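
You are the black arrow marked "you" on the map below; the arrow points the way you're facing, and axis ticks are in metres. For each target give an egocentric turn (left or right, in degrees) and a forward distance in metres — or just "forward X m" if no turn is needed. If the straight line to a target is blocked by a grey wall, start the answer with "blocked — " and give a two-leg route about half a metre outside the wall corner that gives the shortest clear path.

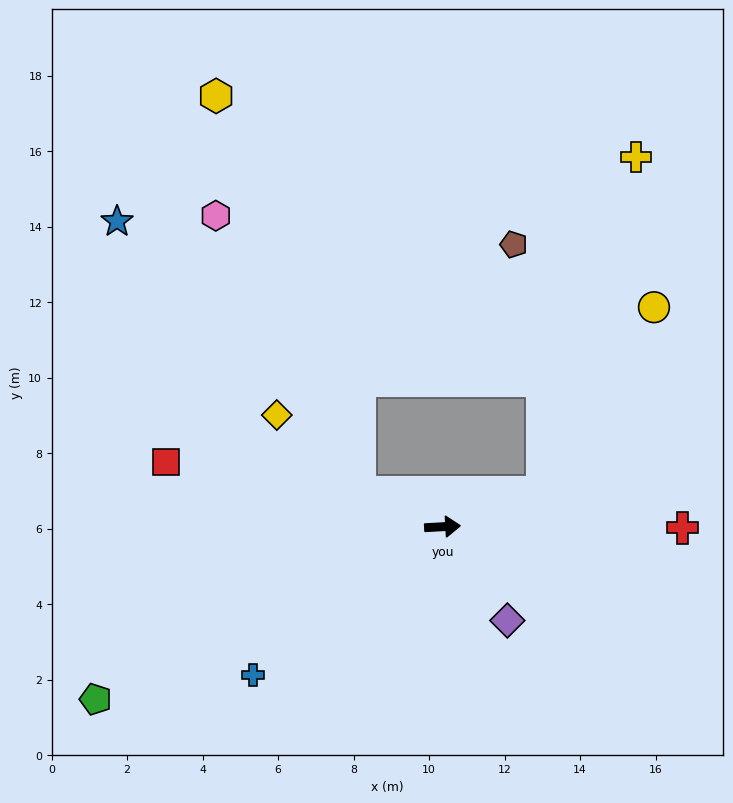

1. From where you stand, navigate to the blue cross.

turn right 145°, forward 6.4 m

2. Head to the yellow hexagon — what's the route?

blocked — turn left 154°, forward 2.4 m, then turn right 47°, forward 11.2 m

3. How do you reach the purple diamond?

turn right 58°, forward 3.0 m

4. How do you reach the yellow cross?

blocked — turn left 16°, forward 2.8 m, then turn left 55°, forward 9.2 m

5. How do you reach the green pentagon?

turn right 157°, forward 10.3 m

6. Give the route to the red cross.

turn right 3°, forward 6.4 m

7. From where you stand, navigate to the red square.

turn left 164°, forward 7.5 m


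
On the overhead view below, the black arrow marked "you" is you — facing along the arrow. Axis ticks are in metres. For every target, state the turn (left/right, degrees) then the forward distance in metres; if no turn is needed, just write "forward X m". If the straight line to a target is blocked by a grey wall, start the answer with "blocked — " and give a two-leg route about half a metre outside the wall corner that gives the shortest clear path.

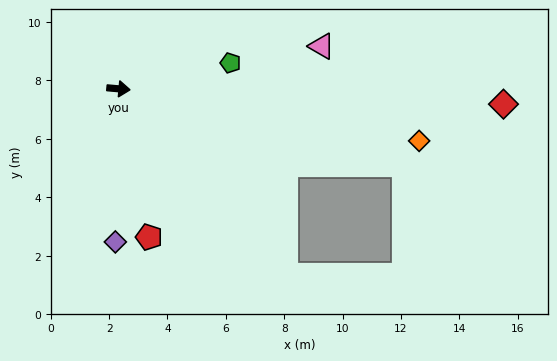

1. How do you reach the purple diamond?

turn right 86°, forward 5.2 m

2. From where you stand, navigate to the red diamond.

turn left 3°, forward 13.2 m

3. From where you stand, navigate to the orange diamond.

turn right 5°, forward 10.5 m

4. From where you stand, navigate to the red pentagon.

turn right 73°, forward 5.2 m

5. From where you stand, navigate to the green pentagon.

turn left 18°, forward 3.9 m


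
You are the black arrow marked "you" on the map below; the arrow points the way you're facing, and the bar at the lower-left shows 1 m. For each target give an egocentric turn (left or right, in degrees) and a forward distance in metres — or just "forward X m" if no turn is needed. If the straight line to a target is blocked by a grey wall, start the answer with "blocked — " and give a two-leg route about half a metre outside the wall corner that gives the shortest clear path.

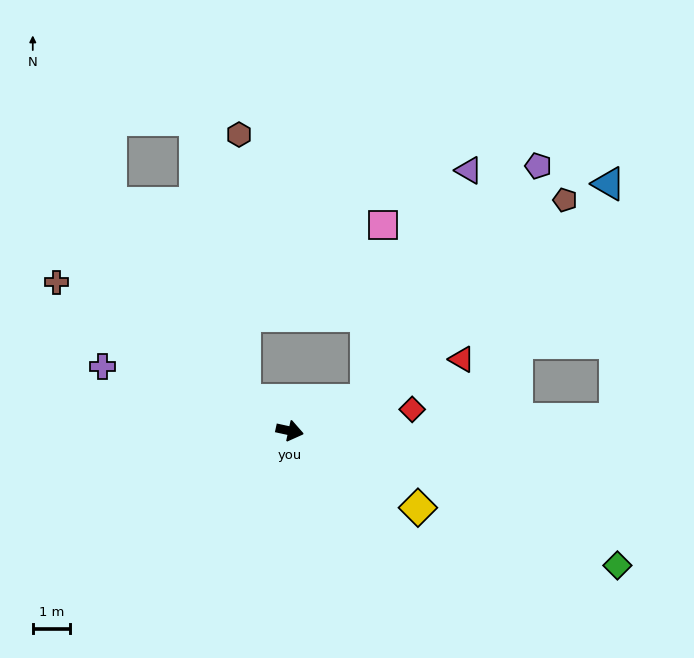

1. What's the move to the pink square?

blocked — turn left 35°, forward 2.2 m, then turn left 62°, forward 4.7 m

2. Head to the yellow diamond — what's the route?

turn right 19°, forward 4.0 m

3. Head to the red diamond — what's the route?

turn left 22°, forward 3.3 m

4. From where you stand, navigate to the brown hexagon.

blocked — turn left 157°, forward 1.5 m, then turn right 53°, forward 7.1 m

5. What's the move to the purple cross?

turn left 173°, forward 5.3 m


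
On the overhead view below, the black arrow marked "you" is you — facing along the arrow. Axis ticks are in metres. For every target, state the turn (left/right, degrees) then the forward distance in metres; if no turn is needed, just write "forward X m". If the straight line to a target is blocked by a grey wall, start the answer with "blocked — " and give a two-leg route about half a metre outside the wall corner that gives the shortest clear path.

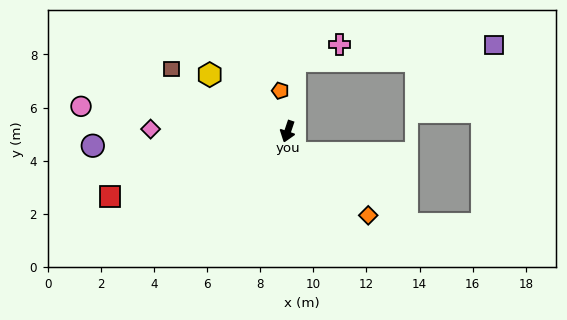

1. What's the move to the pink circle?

turn right 78°, forward 7.8 m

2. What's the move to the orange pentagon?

turn right 151°, forward 1.6 m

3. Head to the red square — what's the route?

turn right 51°, forward 7.1 m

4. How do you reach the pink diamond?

turn right 72°, forward 5.2 m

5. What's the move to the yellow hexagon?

turn right 107°, forward 3.6 m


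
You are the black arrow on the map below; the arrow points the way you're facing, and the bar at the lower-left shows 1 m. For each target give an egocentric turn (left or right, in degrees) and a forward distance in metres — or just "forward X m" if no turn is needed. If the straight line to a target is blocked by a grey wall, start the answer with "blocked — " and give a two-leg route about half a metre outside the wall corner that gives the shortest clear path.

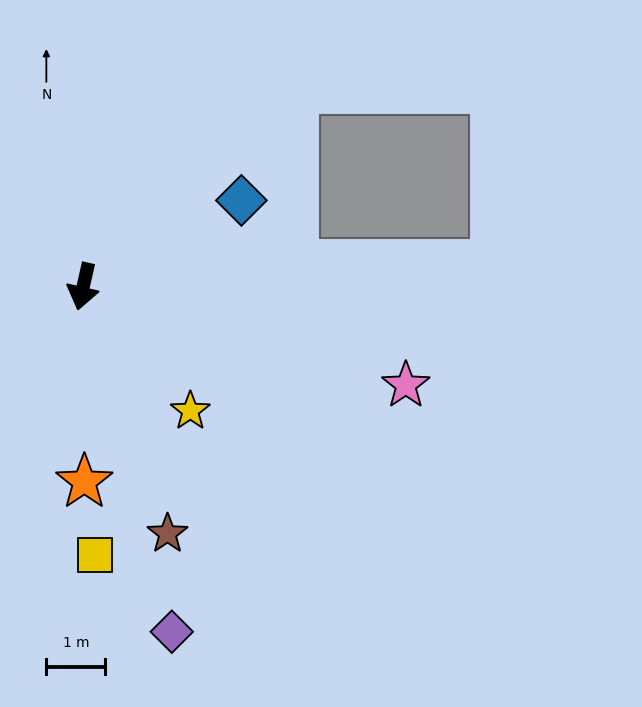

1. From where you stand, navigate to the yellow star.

turn left 54°, forward 2.8 m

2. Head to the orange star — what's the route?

turn left 13°, forward 3.3 m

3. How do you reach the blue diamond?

turn left 131°, forward 3.1 m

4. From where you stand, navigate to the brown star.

turn left 32°, forward 4.4 m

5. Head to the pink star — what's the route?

turn left 86°, forward 5.7 m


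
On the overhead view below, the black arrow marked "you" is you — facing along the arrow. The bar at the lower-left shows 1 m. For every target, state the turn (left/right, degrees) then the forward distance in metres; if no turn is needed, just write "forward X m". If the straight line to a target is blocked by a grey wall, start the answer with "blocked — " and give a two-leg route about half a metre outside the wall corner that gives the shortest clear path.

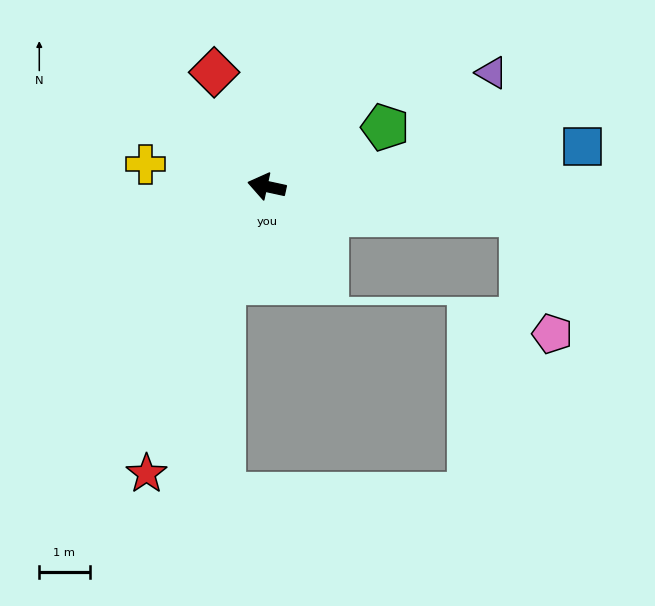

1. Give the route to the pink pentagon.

blocked — turn right 174°, forward 5.1 m, then turn right 69°, forward 2.4 m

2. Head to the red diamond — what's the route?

turn right 53°, forward 2.5 m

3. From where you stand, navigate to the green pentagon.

turn right 141°, forward 2.6 m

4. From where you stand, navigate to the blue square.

turn right 161°, forward 6.3 m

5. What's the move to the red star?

turn left 80°, forward 6.2 m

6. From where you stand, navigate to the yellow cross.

forward 2.5 m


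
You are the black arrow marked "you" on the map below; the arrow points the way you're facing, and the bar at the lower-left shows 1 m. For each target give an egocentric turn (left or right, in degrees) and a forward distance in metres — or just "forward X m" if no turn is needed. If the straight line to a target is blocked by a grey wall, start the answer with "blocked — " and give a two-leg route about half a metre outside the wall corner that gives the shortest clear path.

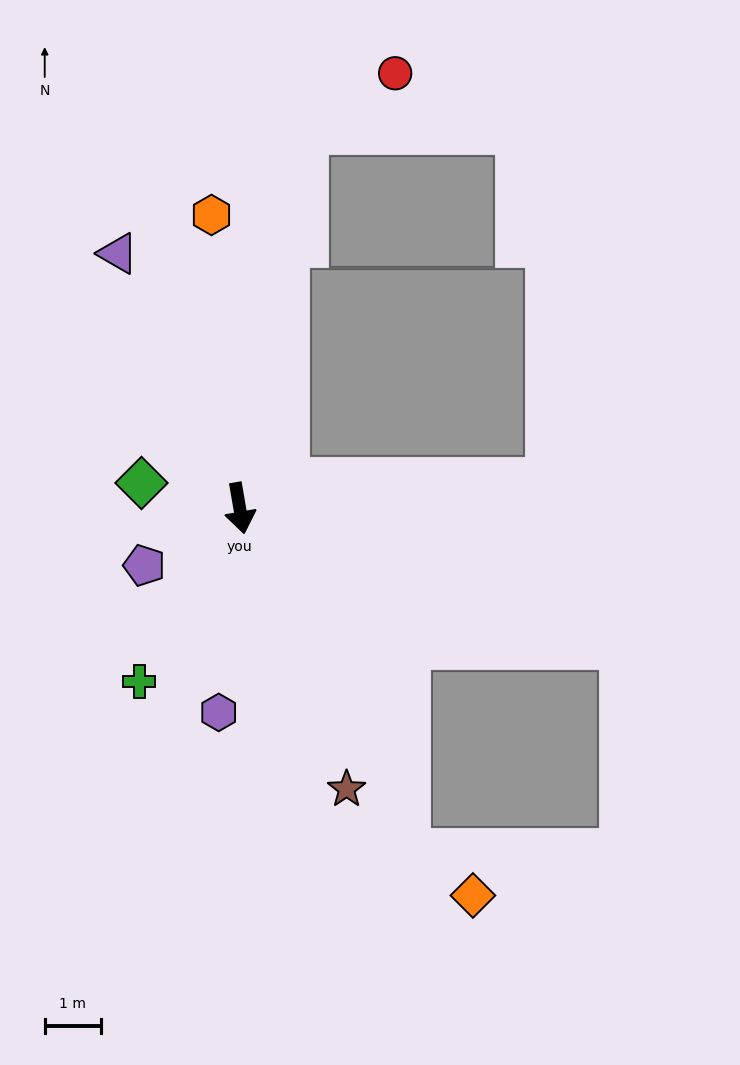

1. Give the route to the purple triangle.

turn right 164°, forward 5.0 m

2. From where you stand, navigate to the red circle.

blocked — turn left 160°, forward 6.8 m, then turn right 47°, forward 1.9 m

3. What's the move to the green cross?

turn right 40°, forward 3.6 m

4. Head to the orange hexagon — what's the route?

turn left 176°, forward 5.3 m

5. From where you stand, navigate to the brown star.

turn left 11°, forward 5.4 m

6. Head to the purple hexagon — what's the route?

turn right 16°, forward 3.7 m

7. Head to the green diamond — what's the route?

turn right 114°, forward 1.8 m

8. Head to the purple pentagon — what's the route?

turn right 69°, forward 2.0 m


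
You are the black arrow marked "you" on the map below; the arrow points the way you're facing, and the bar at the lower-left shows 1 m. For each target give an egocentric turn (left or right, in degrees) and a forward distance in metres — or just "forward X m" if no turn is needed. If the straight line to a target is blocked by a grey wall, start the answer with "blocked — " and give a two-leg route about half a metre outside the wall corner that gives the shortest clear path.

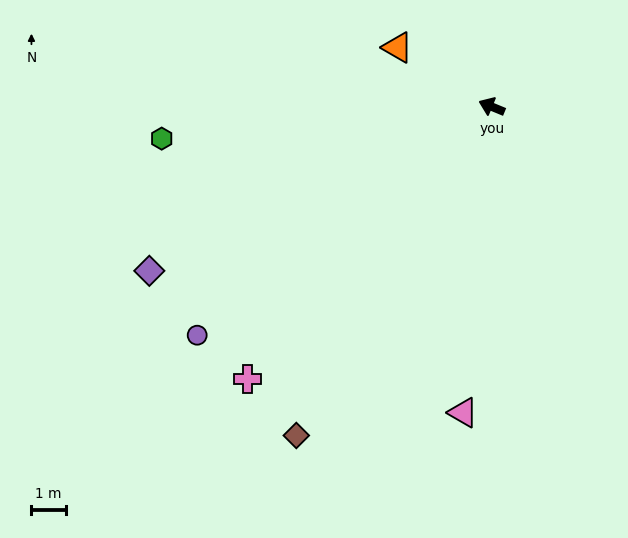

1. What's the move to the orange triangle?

turn right 10°, forward 3.3 m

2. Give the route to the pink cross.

turn left 70°, forward 10.7 m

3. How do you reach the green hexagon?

turn left 28°, forward 9.7 m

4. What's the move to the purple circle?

turn left 60°, forward 10.9 m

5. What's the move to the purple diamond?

turn left 48°, forward 11.1 m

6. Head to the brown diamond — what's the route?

turn left 82°, forward 11.2 m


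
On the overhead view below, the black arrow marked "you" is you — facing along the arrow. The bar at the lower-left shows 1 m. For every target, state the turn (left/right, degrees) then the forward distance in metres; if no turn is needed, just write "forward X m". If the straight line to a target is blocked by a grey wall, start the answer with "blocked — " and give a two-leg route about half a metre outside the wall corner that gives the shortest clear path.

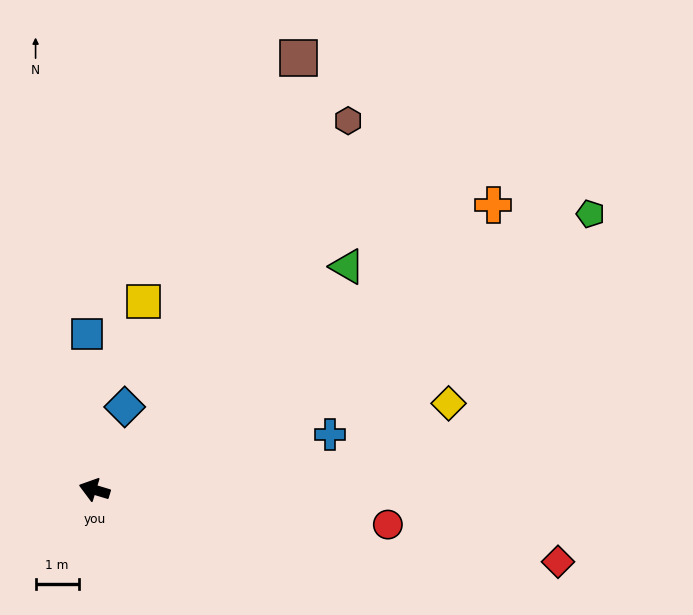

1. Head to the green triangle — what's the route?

turn right 122°, forward 7.8 m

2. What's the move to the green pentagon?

turn right 134°, forward 13.2 m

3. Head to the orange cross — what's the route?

turn right 128°, forward 11.4 m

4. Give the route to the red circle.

turn right 170°, forward 6.9 m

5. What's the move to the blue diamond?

turn right 93°, forward 2.0 m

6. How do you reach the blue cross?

turn right 150°, forward 5.6 m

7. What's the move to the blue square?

turn right 70°, forward 3.6 m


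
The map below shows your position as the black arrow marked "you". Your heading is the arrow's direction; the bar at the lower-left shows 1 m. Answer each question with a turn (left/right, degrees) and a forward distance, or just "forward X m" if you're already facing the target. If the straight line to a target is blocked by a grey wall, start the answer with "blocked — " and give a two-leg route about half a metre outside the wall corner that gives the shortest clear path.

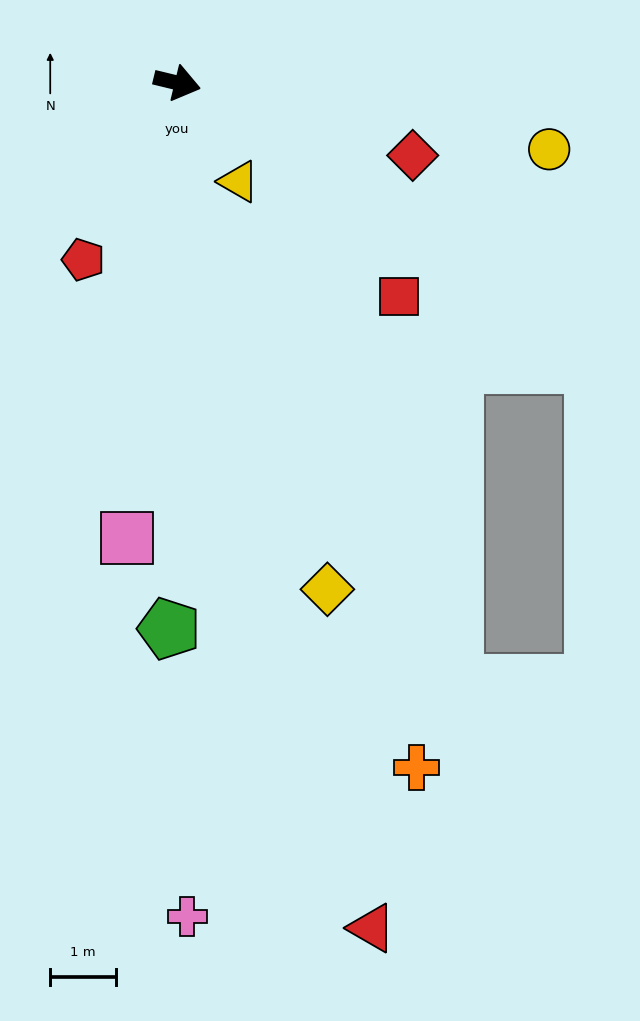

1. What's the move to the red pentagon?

turn right 104°, forward 3.0 m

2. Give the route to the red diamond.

turn right 3°, forward 3.7 m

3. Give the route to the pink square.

turn right 83°, forward 6.9 m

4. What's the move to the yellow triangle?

turn right 44°, forward 1.8 m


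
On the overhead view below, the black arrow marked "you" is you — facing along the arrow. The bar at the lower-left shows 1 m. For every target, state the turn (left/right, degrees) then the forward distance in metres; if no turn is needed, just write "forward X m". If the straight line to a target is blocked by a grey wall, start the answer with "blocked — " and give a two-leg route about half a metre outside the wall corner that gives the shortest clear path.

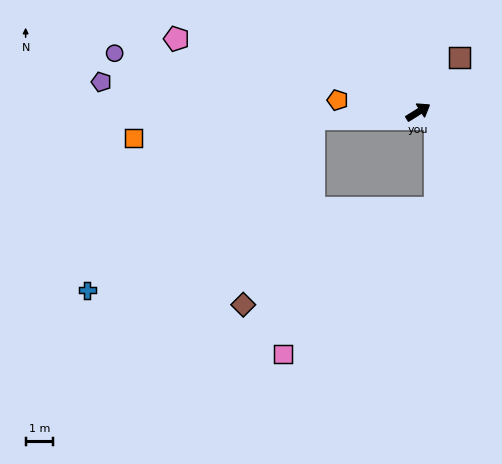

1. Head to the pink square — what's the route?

blocked — turn left 152°, forward 3.8 m, then turn left 79°, forward 8.5 m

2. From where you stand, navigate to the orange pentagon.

turn left 140°, forward 2.9 m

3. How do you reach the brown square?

turn left 21°, forward 2.4 m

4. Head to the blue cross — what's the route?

blocked — turn left 152°, forward 3.8 m, then turn left 33°, forward 10.2 m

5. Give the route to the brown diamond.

blocked — turn left 152°, forward 3.8 m, then turn left 65°, forward 7.1 m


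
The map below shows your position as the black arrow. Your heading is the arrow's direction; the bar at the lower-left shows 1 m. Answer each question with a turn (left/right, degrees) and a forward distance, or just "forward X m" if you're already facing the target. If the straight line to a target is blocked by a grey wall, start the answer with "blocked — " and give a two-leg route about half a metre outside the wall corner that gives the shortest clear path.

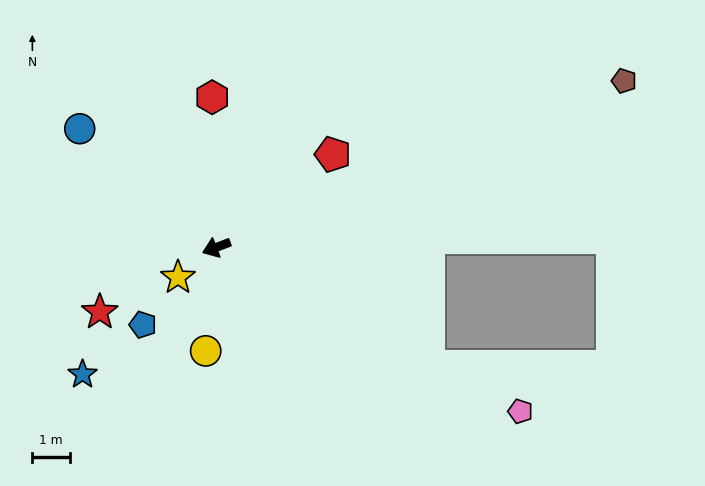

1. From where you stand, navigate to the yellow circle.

turn left 63°, forward 2.8 m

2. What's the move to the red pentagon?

turn right 162°, forward 4.0 m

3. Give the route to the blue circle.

turn right 62°, forward 4.8 m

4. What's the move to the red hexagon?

turn right 109°, forward 4.0 m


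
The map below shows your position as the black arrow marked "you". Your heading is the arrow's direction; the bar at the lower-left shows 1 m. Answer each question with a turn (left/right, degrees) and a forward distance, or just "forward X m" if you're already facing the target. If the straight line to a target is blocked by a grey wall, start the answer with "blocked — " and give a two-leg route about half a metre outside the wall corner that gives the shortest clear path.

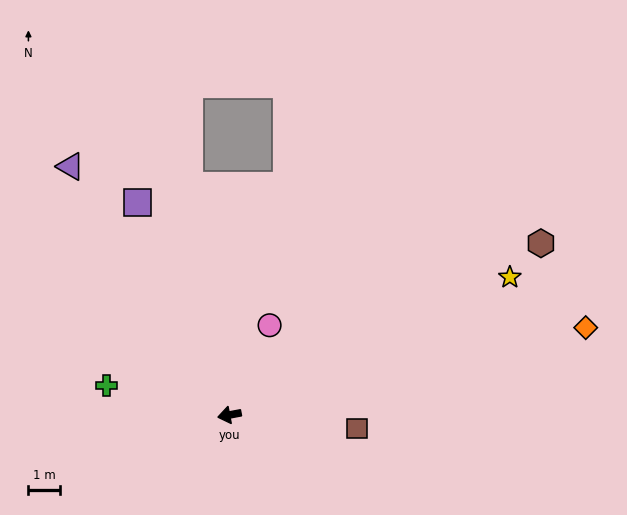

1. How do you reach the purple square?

turn right 77°, forward 7.3 m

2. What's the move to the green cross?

turn right 24°, forward 4.0 m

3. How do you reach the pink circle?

turn right 125°, forward 3.1 m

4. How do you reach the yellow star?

turn right 165°, forward 9.9 m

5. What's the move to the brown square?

turn left 163°, forward 4.1 m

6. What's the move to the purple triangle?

turn right 68°, forward 9.3 m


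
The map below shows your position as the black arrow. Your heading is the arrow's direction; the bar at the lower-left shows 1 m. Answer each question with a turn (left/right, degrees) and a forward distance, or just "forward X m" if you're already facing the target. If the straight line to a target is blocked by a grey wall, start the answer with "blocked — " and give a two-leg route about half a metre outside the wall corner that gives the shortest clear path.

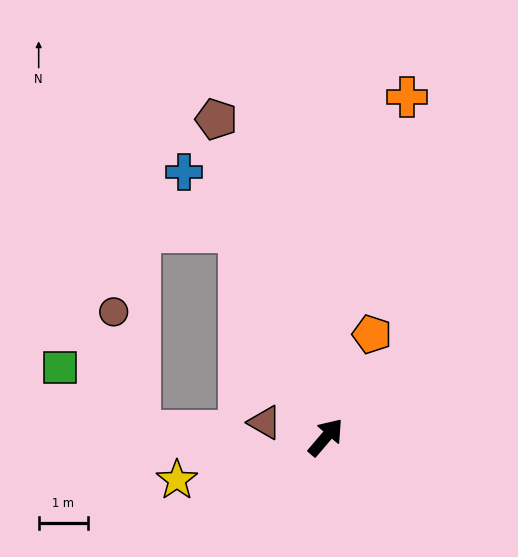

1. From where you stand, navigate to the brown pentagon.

turn left 59°, forward 6.9 m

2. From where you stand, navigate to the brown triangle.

turn left 117°, forward 1.3 m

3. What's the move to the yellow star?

turn left 146°, forward 3.2 m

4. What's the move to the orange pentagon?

turn left 16°, forward 2.3 m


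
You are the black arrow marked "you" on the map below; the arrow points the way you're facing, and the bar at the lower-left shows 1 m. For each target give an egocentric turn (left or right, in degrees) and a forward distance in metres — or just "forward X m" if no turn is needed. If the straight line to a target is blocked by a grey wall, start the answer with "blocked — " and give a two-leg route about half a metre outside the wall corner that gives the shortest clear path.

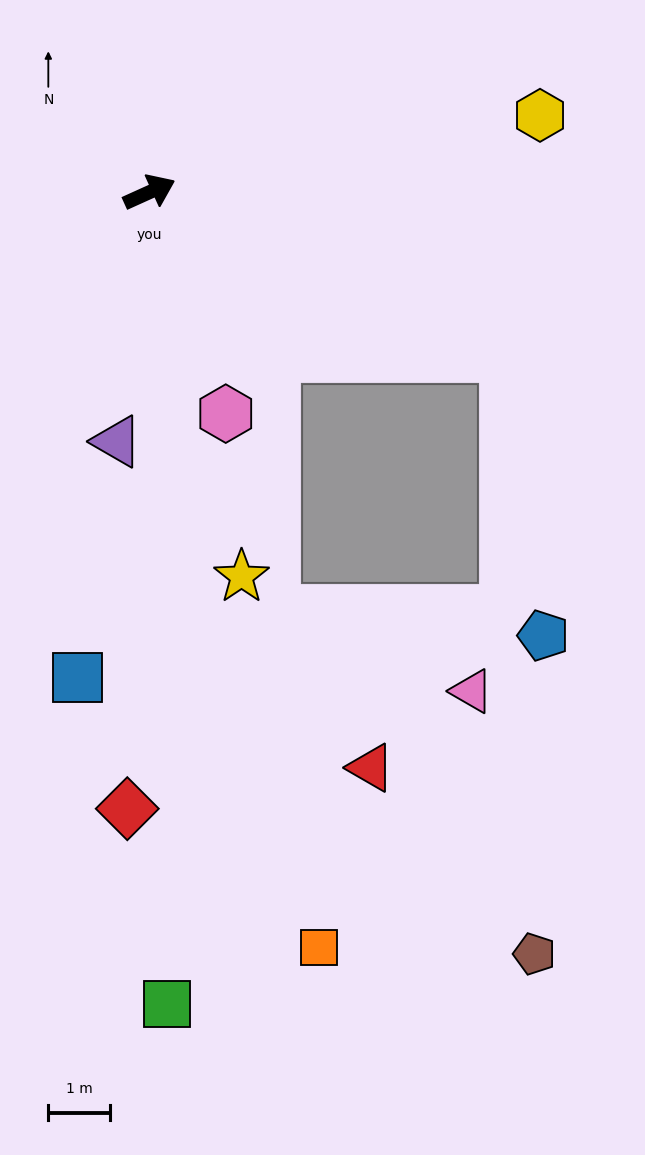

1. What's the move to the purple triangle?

turn right 122°, forward 4.1 m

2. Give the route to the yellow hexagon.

turn right 13°, forward 6.4 m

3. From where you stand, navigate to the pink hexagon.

turn right 95°, forward 3.8 m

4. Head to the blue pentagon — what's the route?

blocked — turn right 49°, forward 6.3 m, then turn right 58°, forward 4.5 m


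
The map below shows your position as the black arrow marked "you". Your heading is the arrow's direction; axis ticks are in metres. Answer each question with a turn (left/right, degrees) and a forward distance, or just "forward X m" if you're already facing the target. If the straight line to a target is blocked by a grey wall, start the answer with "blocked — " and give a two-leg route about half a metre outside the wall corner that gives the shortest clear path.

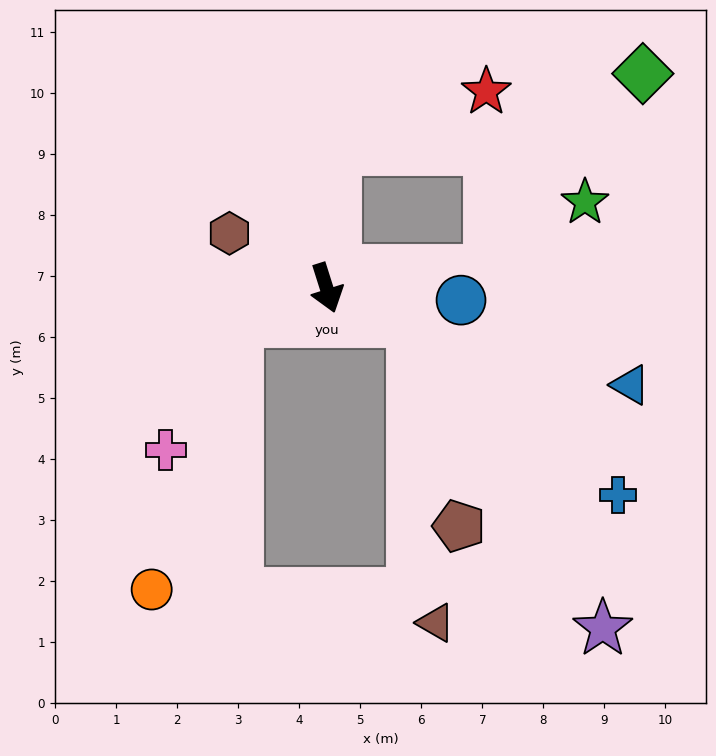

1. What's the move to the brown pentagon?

blocked — turn left 51°, forward 1.5 m, then turn right 56°, forward 3.4 m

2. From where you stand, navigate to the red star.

blocked — turn left 159°, forward 2.3 m, then turn right 66°, forward 2.6 m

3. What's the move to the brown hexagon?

turn right 137°, forward 1.8 m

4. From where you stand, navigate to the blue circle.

turn left 67°, forward 2.2 m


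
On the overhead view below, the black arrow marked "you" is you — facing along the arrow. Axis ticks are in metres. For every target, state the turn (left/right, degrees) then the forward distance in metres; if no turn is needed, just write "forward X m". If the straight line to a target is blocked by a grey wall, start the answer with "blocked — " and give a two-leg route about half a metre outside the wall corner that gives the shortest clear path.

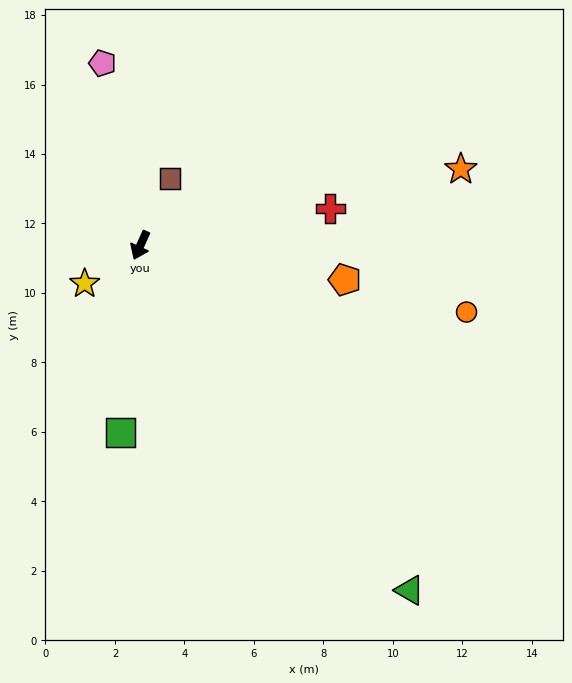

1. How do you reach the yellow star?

turn right 31°, forward 1.9 m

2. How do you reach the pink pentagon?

turn right 144°, forward 5.4 m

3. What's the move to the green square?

turn left 18°, forward 5.4 m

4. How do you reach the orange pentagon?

turn left 105°, forward 6.0 m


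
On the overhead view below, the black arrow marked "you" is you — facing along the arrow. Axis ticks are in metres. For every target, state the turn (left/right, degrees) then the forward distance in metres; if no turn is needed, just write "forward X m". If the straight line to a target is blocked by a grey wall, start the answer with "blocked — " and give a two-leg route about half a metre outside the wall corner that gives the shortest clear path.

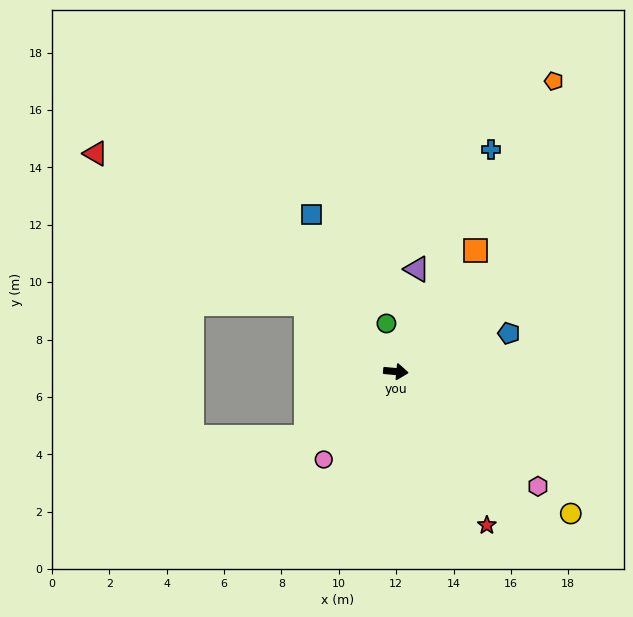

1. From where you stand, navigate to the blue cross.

turn left 72°, forward 8.4 m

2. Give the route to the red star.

turn right 54°, forward 6.2 m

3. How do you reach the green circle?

turn left 106°, forward 1.7 m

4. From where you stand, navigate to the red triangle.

turn left 149°, forward 12.9 m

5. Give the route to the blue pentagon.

turn left 24°, forward 4.2 m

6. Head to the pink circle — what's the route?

turn right 124°, forward 4.0 m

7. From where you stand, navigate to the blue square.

turn left 124°, forward 6.2 m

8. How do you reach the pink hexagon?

turn right 34°, forward 6.4 m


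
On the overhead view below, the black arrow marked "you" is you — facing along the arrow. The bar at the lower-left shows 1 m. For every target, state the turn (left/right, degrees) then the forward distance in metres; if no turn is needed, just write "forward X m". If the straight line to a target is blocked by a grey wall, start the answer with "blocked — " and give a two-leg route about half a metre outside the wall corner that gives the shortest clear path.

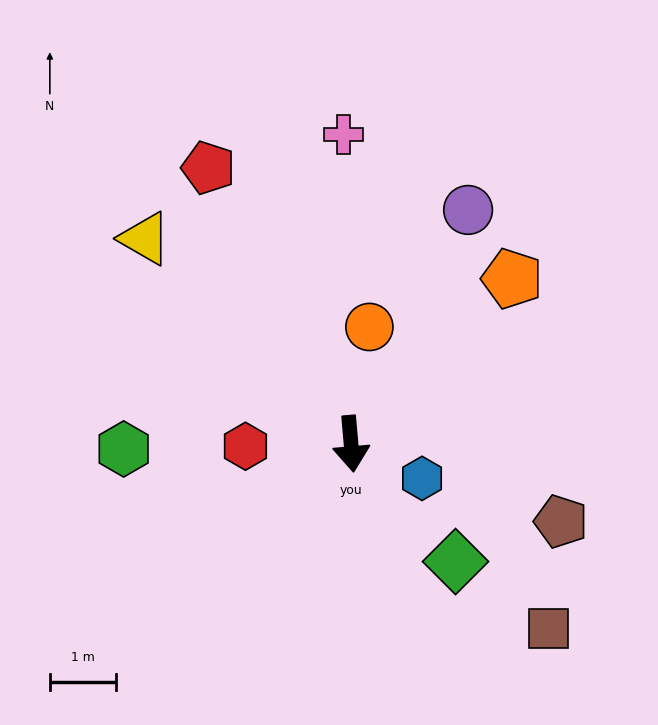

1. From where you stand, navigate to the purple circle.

turn left 148°, forward 3.9 m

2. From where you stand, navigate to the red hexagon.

turn right 94°, forward 1.6 m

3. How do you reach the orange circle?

turn left 166°, forward 1.8 m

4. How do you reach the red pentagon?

turn right 158°, forward 4.7 m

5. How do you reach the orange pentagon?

turn left 131°, forward 3.5 m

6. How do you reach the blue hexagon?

turn left 59°, forward 1.2 m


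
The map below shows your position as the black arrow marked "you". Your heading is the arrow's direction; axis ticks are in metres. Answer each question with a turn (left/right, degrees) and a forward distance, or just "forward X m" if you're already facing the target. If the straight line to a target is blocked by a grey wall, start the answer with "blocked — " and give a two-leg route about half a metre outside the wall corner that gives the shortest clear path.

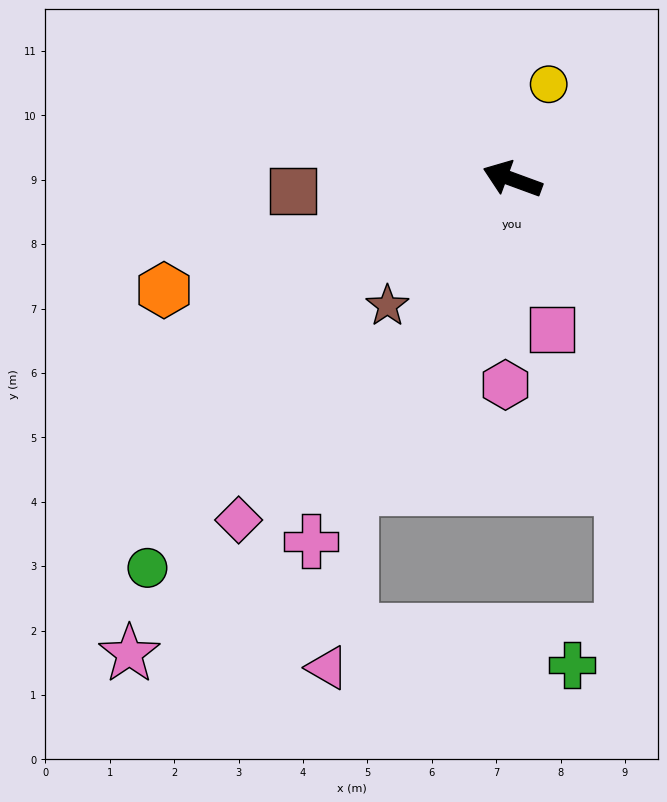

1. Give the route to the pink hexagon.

turn left 108°, forward 3.2 m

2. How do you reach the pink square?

turn left 125°, forward 2.4 m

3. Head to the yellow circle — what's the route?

turn right 91°, forward 1.6 m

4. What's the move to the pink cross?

turn left 81°, forward 6.4 m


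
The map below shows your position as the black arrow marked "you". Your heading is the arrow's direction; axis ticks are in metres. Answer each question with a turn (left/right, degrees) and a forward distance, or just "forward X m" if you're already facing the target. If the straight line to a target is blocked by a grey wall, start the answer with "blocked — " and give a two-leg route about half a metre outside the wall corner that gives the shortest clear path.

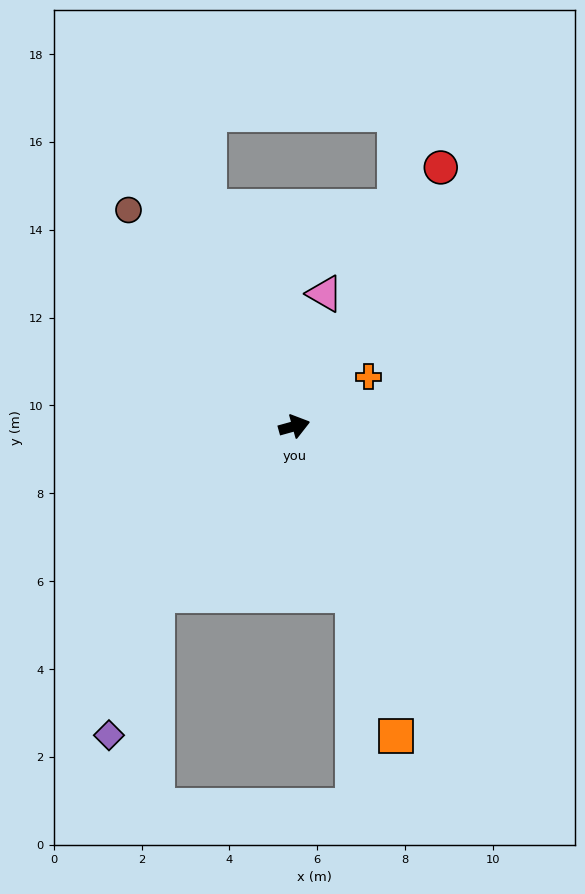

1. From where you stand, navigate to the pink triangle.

turn left 62°, forward 3.1 m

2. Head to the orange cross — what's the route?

turn left 18°, forward 2.0 m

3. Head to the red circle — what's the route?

turn left 45°, forward 6.8 m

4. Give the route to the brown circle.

turn left 112°, forward 6.2 m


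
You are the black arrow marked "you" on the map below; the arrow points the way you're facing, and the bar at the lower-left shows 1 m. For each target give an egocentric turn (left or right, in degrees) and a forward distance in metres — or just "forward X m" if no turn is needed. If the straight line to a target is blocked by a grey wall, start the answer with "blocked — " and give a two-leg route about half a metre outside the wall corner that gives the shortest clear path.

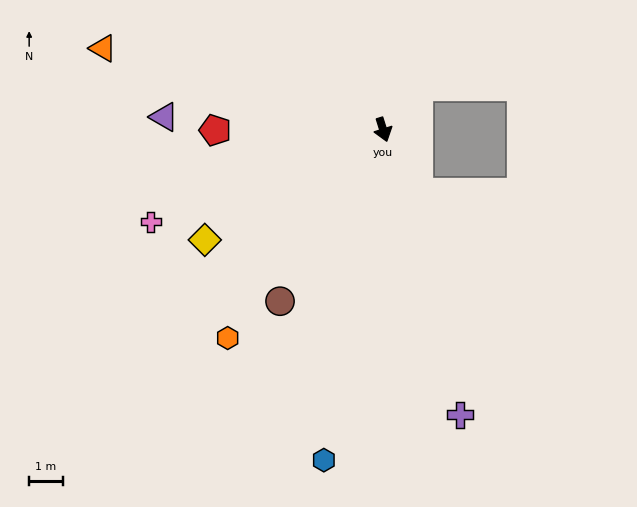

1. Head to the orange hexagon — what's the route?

turn right 54°, forward 7.7 m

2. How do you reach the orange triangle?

turn right 124°, forward 8.6 m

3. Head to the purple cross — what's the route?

turn right 2°, forward 8.7 m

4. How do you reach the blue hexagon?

turn right 28°, forward 9.9 m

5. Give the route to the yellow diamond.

turn right 76°, forward 6.2 m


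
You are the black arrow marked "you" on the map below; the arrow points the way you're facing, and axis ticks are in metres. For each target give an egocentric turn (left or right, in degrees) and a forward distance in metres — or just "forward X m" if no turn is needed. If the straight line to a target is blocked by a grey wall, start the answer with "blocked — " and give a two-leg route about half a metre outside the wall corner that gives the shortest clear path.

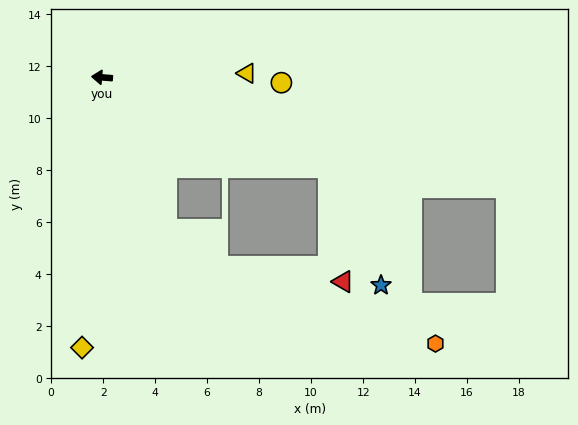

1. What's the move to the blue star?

blocked — turn left 163°, forward 9.4 m, then turn right 44°, forward 5.0 m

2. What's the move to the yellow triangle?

turn right 174°, forward 5.6 m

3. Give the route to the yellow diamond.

turn left 90°, forward 10.4 m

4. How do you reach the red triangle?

blocked — turn left 163°, forward 9.4 m, then turn right 61°, forward 4.4 m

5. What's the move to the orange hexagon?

blocked — turn left 163°, forward 9.4 m, then turn right 37°, forward 7.9 m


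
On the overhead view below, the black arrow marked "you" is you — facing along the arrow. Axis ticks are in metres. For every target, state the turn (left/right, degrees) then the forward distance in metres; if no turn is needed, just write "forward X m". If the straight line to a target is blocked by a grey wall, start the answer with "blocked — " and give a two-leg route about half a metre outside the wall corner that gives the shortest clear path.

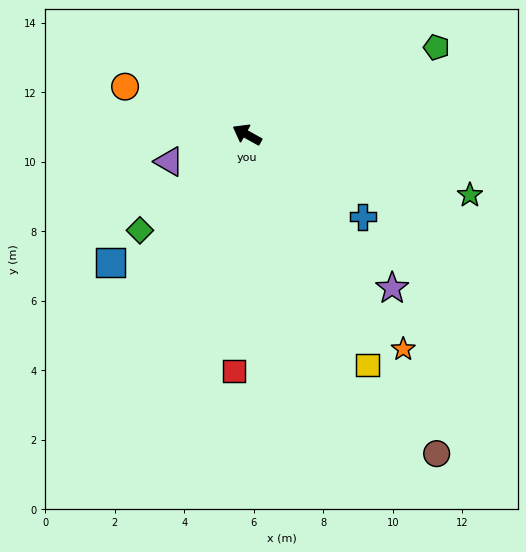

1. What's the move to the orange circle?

turn left 8°, forward 3.8 m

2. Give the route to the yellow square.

turn left 147°, forward 7.5 m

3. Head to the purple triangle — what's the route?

turn left 48°, forward 2.4 m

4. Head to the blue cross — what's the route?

turn left 174°, forward 4.1 m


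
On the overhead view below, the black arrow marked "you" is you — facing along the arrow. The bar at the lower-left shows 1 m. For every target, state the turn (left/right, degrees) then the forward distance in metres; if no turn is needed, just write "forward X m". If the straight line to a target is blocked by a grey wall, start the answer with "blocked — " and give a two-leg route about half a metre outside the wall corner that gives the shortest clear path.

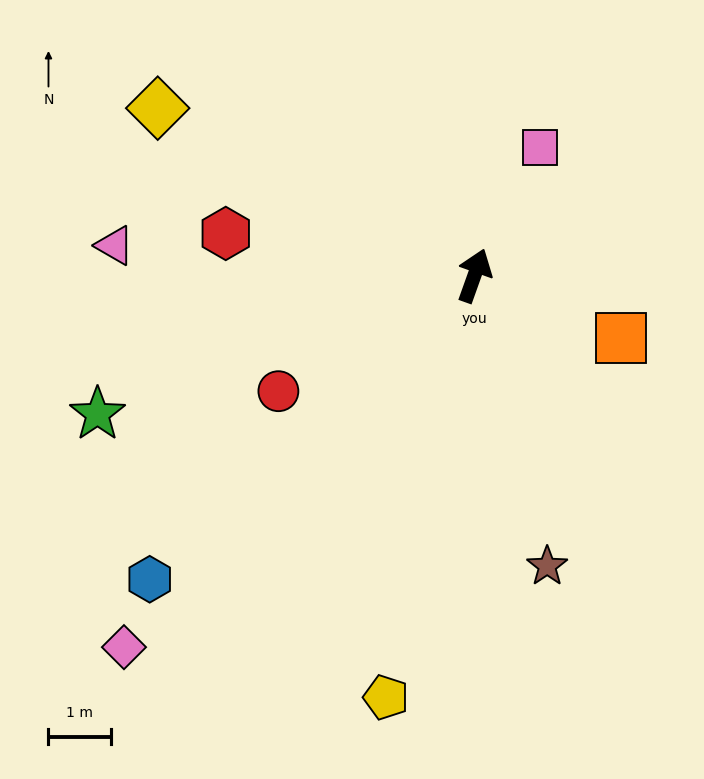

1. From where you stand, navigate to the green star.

turn left 130°, forward 6.5 m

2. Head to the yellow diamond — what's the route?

turn left 82°, forward 5.8 m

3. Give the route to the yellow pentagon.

turn right 172°, forward 6.9 m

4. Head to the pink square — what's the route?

turn right 8°, forward 2.3 m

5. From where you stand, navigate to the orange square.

turn right 93°, forward 2.6 m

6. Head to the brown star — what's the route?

turn right 146°, forward 4.8 m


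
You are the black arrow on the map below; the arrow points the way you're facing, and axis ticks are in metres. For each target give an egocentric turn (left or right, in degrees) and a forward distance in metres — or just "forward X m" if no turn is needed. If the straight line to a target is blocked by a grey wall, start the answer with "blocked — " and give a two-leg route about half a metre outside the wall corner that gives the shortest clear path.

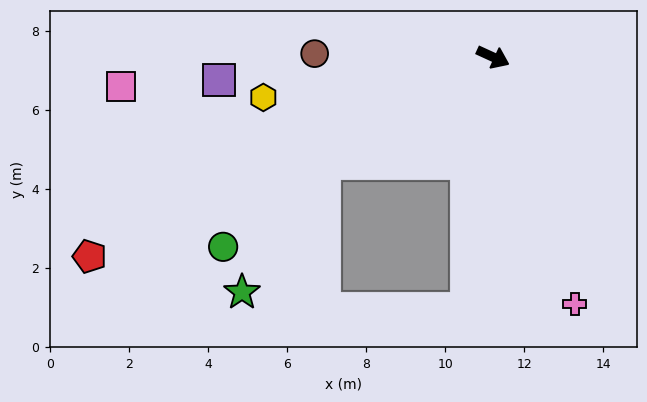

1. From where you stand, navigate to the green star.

blocked — turn right 123°, forward 5.0 m, then turn left 25°, forward 3.9 m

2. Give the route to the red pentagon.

turn right 129°, forward 11.4 m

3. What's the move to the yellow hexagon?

turn right 145°, forward 5.9 m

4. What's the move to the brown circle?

turn right 156°, forward 4.5 m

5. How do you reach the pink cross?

turn right 47°, forward 6.6 m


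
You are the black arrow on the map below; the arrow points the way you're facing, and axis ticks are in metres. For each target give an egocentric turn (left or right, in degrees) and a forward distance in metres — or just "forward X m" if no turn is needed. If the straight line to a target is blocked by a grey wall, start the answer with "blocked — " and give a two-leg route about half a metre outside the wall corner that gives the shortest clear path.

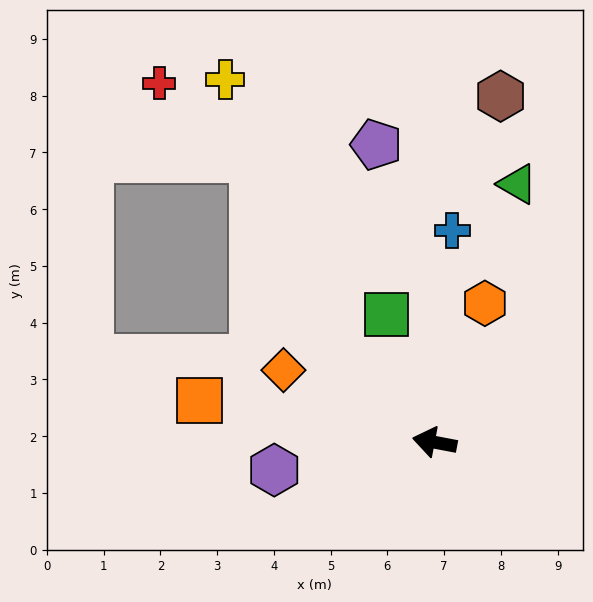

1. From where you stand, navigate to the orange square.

forward 4.2 m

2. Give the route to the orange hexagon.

turn right 99°, forward 2.6 m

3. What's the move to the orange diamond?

turn right 15°, forward 3.0 m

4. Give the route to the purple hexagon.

turn left 21°, forward 2.9 m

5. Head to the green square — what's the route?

turn right 59°, forward 2.4 m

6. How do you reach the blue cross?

turn right 84°, forward 3.7 m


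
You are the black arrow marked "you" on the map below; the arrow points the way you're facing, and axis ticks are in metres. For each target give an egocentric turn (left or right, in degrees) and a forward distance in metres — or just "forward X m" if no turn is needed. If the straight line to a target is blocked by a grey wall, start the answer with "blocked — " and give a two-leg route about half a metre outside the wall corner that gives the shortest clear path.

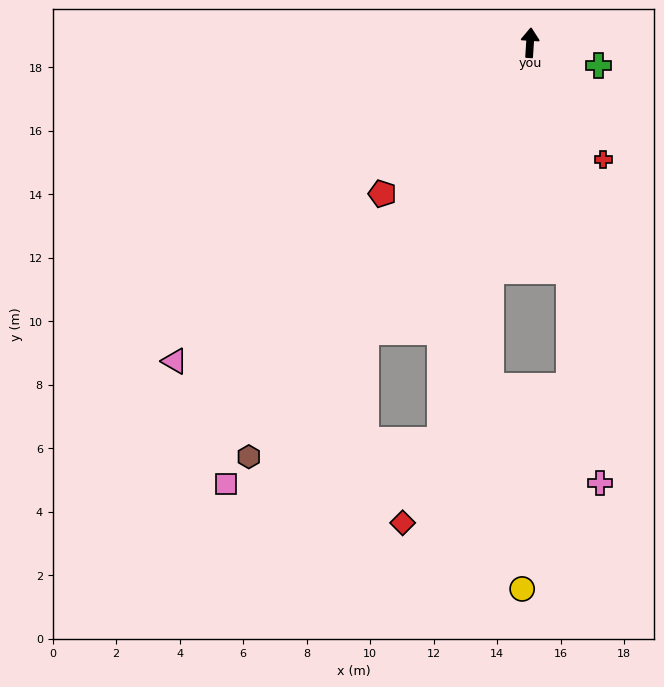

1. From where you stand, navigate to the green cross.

turn right 105°, forward 2.3 m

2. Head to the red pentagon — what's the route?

turn left 139°, forward 6.7 m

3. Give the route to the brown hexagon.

turn left 150°, forward 15.8 m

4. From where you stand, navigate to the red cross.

turn right 144°, forward 4.3 m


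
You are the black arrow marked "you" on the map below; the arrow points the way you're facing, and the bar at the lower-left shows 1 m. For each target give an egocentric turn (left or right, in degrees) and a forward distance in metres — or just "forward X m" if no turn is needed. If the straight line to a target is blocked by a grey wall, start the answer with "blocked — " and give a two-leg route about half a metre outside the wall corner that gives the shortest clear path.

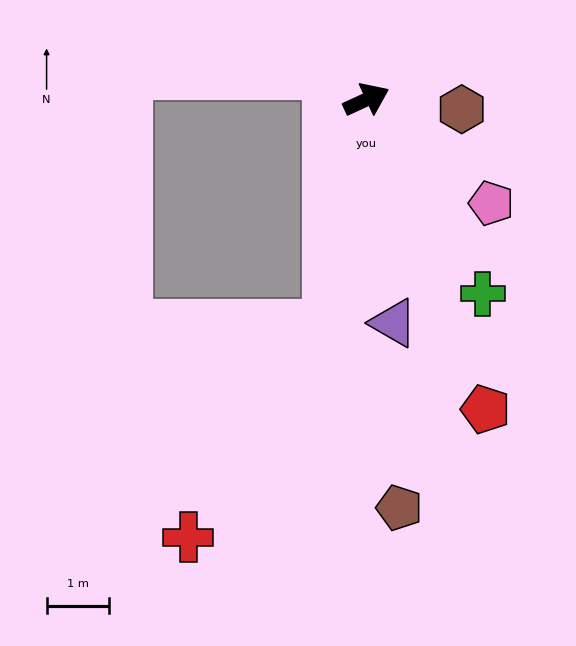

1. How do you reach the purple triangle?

turn right 108°, forward 3.6 m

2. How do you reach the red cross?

blocked — turn right 124°, forward 3.7 m, then turn right 24°, forward 4.1 m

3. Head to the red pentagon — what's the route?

turn right 94°, forward 5.3 m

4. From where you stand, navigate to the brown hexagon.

turn right 30°, forward 1.5 m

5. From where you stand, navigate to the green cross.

turn right 84°, forward 3.6 m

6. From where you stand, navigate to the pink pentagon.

turn right 64°, forward 2.6 m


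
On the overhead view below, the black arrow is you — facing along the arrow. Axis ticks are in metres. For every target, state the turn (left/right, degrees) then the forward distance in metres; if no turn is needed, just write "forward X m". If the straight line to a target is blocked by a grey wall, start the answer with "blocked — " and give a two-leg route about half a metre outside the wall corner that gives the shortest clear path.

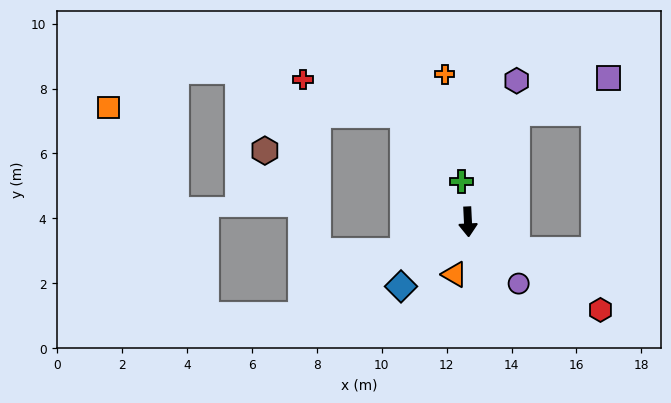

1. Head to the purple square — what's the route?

blocked — turn left 153°, forward 3.7 m, then turn right 45°, forward 3.0 m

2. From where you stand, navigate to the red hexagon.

turn left 54°, forward 4.9 m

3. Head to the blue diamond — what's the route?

turn right 49°, forward 2.9 m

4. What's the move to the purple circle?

turn left 37°, forward 2.5 m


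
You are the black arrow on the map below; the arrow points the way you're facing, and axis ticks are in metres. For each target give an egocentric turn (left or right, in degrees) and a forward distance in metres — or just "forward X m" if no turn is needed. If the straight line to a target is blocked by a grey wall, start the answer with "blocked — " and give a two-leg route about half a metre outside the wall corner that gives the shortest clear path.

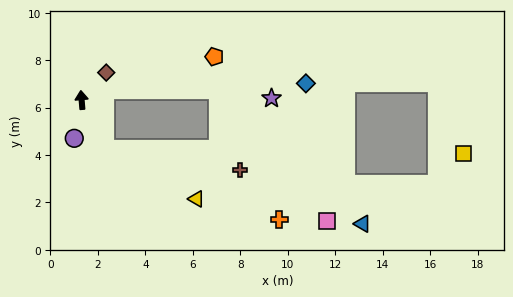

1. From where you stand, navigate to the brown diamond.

turn right 47°, forward 1.6 m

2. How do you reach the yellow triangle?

blocked — turn right 160°, forward 2.3 m, then turn left 37°, forward 4.4 m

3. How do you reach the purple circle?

turn left 164°, forward 1.6 m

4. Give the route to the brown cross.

blocked — turn right 160°, forward 2.3 m, then turn left 57°, forward 5.8 m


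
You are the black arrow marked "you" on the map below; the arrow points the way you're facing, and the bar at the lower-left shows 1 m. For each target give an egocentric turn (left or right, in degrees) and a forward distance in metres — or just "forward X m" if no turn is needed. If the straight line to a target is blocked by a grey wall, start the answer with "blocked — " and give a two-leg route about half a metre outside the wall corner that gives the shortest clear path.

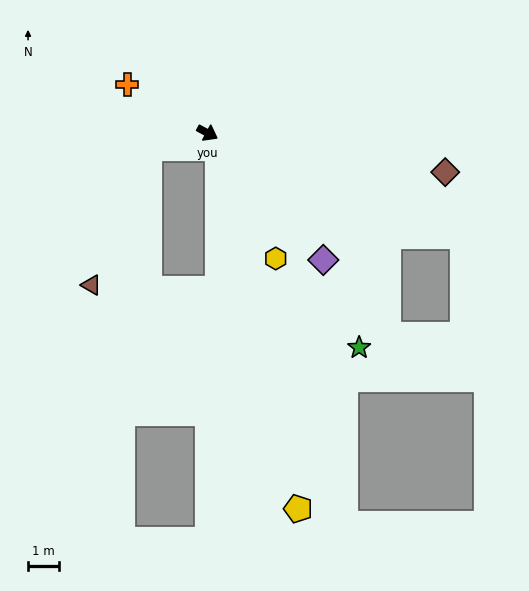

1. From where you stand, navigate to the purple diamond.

turn right 19°, forward 5.5 m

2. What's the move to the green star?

turn right 26°, forward 8.5 m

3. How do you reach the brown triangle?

blocked — turn right 137°, forward 1.9 m, then turn left 53°, forward 4.8 m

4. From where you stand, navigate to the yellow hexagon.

turn right 33°, forward 4.6 m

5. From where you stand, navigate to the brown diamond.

turn left 19°, forward 7.8 m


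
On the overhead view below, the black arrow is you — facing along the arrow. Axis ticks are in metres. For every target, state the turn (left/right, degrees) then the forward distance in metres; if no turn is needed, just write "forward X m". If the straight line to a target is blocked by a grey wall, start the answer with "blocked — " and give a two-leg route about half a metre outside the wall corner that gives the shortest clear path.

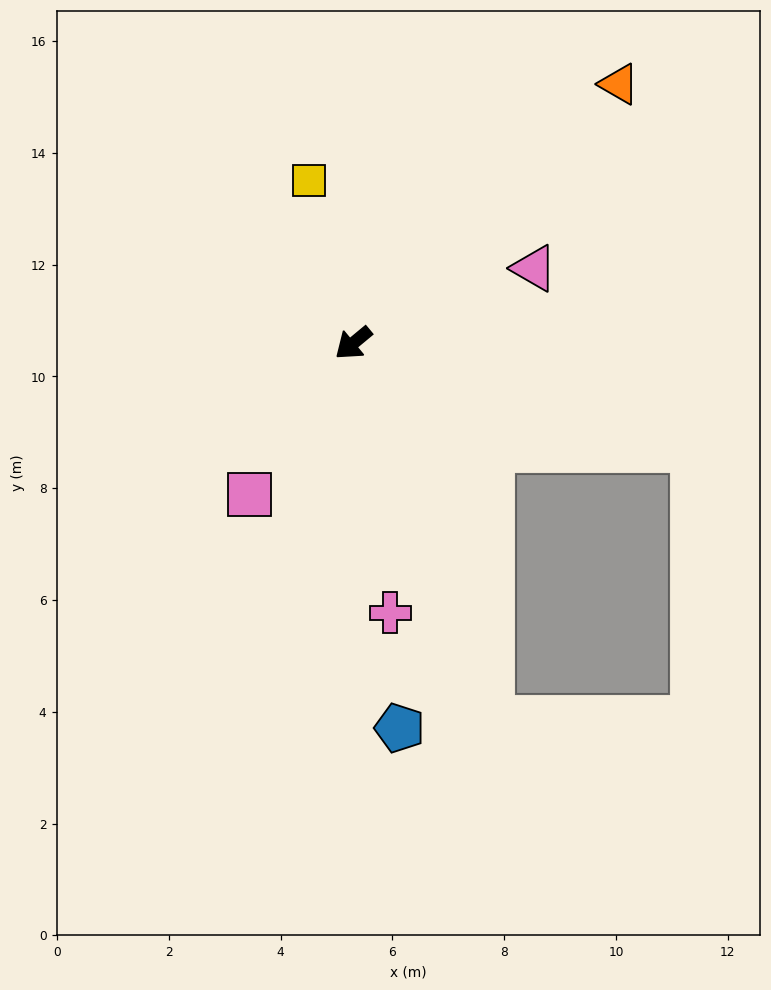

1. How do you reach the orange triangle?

turn right 175°, forward 6.6 m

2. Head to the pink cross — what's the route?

turn left 58°, forward 4.9 m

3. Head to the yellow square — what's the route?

turn right 114°, forward 3.0 m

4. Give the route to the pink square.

turn left 16°, forward 3.3 m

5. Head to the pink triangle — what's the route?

turn left 163°, forward 3.5 m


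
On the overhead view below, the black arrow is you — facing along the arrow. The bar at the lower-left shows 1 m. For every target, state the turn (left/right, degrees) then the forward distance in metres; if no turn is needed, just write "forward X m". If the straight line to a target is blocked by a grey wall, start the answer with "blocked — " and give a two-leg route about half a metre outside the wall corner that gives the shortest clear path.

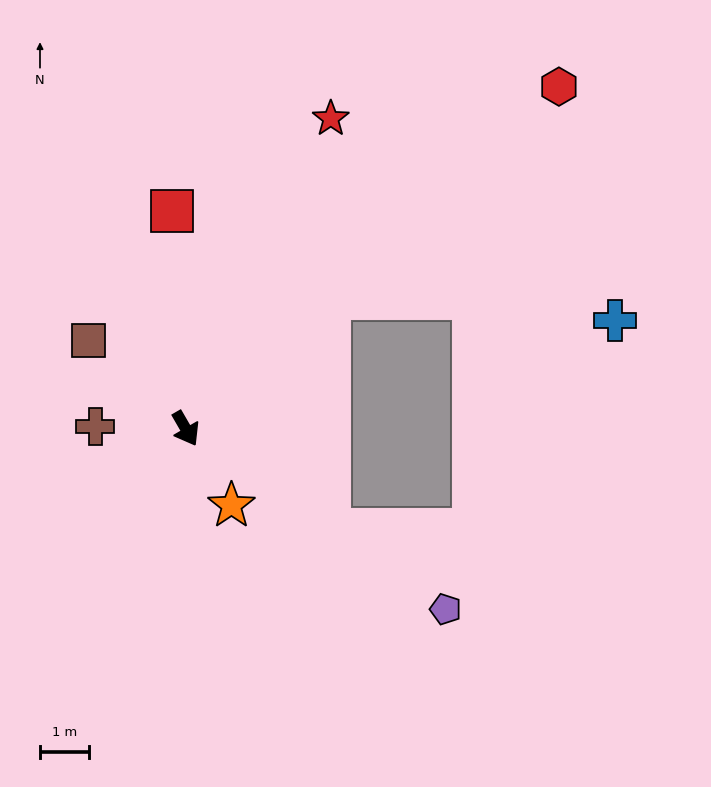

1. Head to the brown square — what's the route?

turn right 162°, forward 2.7 m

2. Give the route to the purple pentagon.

turn left 25°, forward 6.4 m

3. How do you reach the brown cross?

turn right 121°, forward 1.8 m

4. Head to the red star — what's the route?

turn left 125°, forward 7.0 m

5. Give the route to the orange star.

forward 1.8 m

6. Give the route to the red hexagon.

turn left 102°, forward 10.3 m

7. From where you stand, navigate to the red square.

turn left 154°, forward 4.4 m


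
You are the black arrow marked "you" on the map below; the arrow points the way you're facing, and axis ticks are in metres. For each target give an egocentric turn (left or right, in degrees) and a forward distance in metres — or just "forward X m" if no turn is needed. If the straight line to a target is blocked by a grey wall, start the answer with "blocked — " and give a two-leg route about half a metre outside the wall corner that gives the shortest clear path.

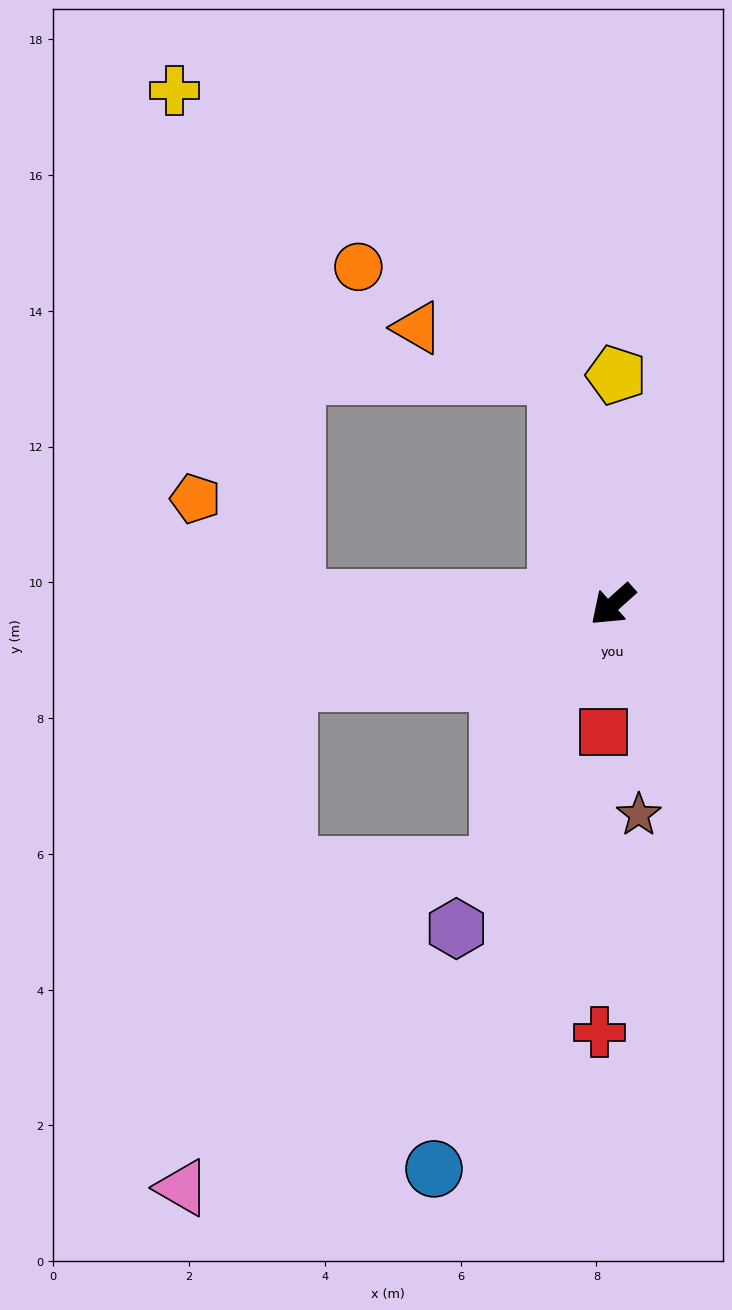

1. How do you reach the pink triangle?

blocked — turn right 28°, forward 4.9 m, then turn left 64°, forward 7.6 m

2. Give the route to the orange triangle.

blocked — turn right 118°, forward 3.5 m, then turn left 57°, forward 2.2 m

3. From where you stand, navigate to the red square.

turn left 44°, forward 1.9 m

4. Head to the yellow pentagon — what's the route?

turn right 133°, forward 3.4 m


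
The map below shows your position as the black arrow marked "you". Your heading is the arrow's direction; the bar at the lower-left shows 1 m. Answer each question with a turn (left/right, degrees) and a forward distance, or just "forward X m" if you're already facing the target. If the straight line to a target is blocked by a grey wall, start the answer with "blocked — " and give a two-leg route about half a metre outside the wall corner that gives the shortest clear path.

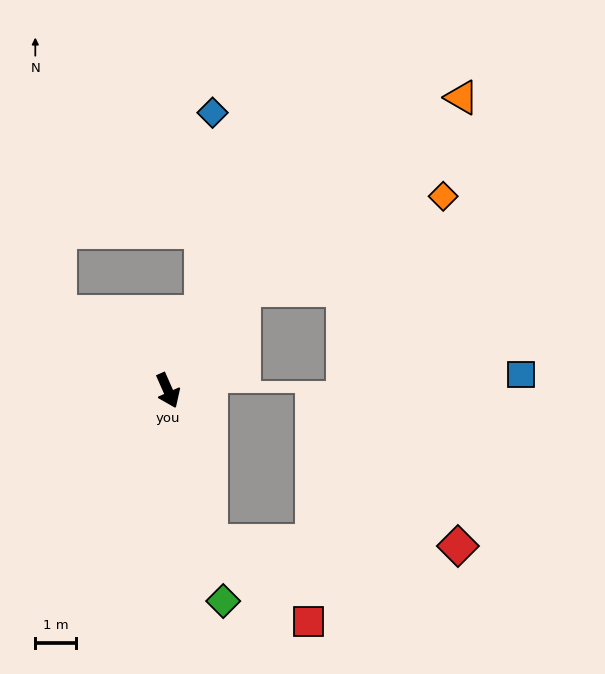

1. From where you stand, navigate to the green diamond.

turn right 9°, forward 5.3 m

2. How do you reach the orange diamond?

blocked — turn left 119°, forward 3.1 m, then turn right 28°, forward 5.3 m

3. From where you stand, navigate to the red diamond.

blocked — turn right 8°, forward 3.8 m, then turn left 73°, forward 6.0 m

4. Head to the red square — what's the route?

blocked — turn right 8°, forward 3.8 m, then turn left 35°, forward 3.1 m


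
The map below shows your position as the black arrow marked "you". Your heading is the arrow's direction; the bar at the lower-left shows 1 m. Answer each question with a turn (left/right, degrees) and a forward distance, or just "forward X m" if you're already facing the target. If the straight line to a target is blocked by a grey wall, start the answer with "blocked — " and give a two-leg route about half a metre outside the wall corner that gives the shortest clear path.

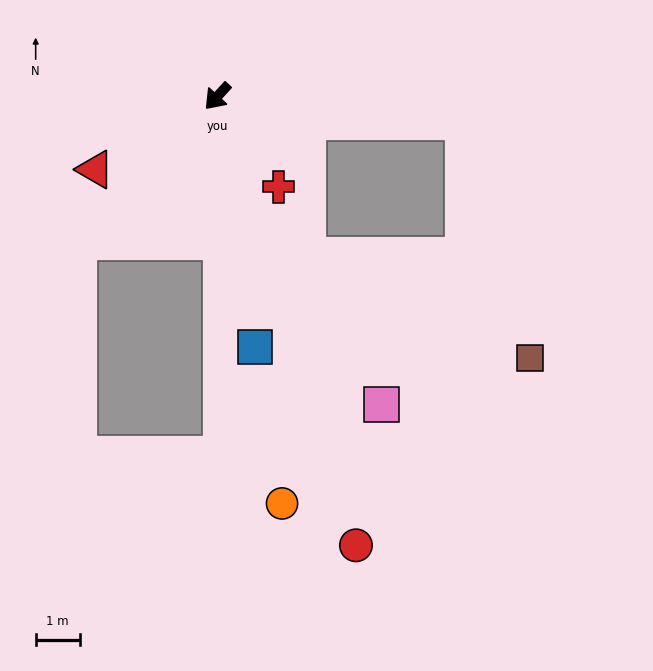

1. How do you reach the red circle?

turn left 60°, forward 10.7 m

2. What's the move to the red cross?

turn left 77°, forward 2.5 m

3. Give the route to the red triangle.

turn right 17°, forward 3.2 m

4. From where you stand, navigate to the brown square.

blocked — turn left 127°, forward 5.6 m, then turn right 69°, forward 5.6 m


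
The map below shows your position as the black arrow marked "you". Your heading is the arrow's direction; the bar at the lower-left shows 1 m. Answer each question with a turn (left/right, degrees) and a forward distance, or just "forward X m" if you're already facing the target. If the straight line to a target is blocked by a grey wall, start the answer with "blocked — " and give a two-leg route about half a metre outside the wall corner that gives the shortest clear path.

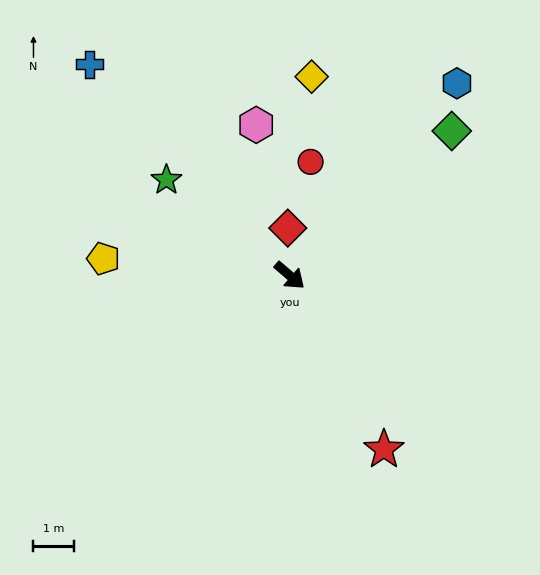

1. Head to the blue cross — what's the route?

turn left 174°, forward 7.1 m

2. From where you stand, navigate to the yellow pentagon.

turn right 145°, forward 4.6 m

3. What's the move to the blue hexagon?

turn left 90°, forward 6.2 m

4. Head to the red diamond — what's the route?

turn left 133°, forward 1.2 m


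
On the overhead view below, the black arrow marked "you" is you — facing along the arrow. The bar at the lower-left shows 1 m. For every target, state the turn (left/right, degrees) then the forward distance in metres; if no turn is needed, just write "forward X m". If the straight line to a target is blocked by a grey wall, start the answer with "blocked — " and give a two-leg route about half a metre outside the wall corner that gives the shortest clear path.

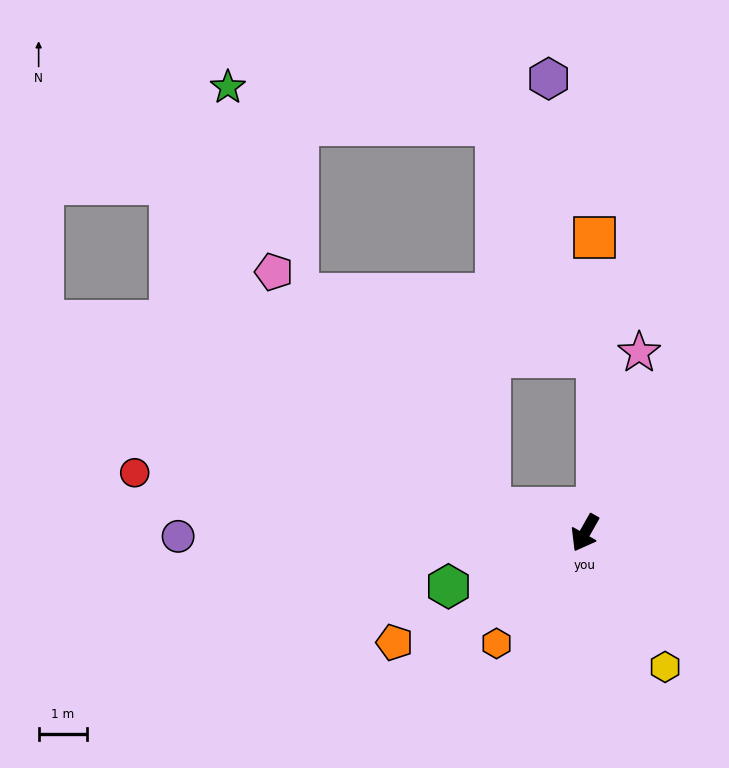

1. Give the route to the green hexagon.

turn right 39°, forward 3.0 m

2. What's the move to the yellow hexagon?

turn left 60°, forward 3.2 m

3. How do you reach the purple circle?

turn right 60°, forward 8.4 m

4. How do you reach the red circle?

turn right 68°, forward 9.4 m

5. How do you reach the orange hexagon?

turn right 9°, forward 2.9 m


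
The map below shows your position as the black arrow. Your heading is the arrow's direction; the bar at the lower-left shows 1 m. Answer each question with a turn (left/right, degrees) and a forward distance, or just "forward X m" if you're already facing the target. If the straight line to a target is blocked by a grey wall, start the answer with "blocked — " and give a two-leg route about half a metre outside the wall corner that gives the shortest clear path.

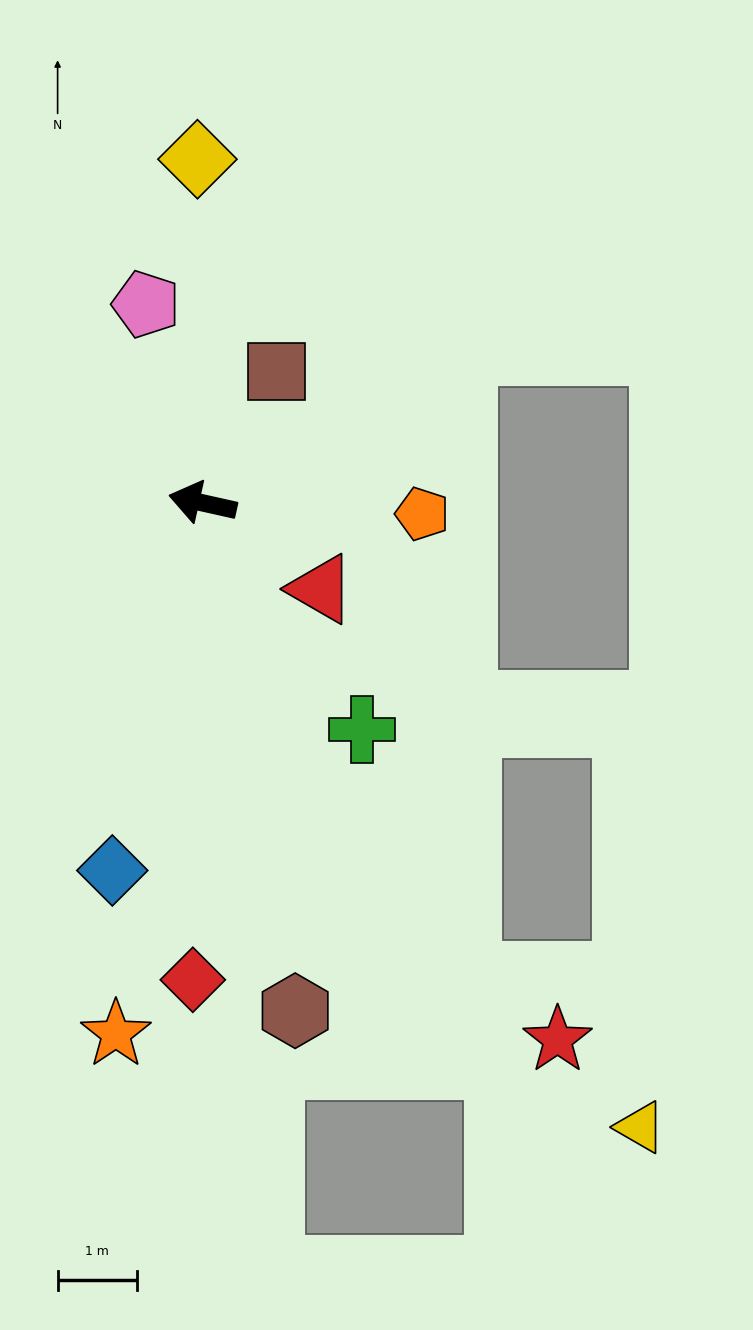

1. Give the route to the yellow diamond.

turn right 77°, forward 4.3 m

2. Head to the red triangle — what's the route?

turn left 157°, forward 1.8 m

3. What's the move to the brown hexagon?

turn left 113°, forward 6.5 m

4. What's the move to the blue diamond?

turn left 89°, forward 4.8 m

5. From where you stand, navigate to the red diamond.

turn left 101°, forward 6.0 m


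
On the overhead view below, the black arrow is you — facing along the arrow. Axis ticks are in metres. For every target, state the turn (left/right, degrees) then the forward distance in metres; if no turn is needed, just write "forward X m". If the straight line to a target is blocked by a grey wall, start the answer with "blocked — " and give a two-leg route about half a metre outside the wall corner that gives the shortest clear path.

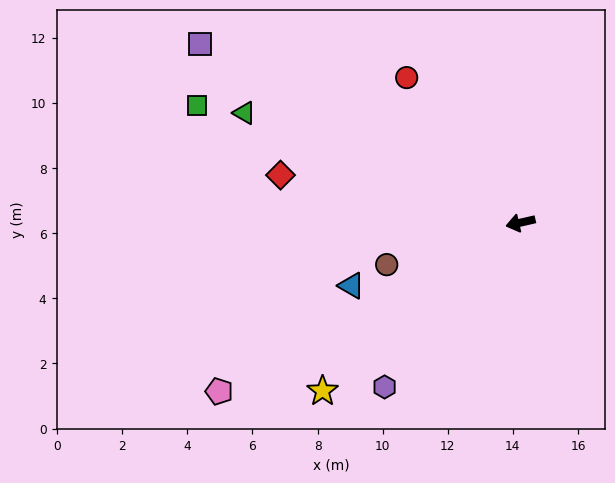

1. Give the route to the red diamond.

turn right 24°, forward 7.5 m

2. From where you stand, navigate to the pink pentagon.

turn left 16°, forward 10.6 m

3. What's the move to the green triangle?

turn right 35°, forward 9.1 m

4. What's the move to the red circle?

turn right 65°, forward 5.7 m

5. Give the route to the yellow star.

turn left 27°, forward 8.0 m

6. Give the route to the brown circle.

turn left 5°, forward 4.3 m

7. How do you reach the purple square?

turn right 42°, forward 11.3 m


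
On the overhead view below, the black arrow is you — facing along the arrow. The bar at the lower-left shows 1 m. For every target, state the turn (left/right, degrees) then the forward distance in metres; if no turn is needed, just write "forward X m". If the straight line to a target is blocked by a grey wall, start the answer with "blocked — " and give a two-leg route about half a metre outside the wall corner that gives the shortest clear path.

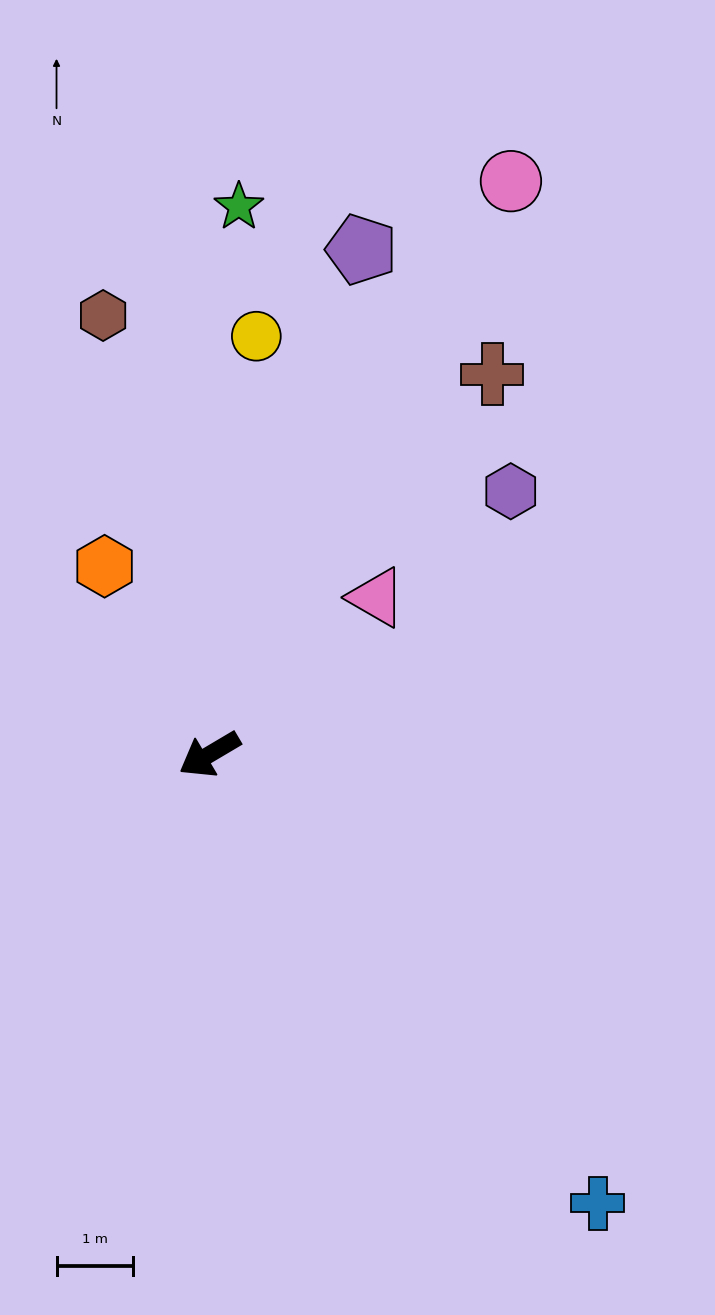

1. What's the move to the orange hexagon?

turn right 91°, forward 2.8 m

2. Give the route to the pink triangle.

turn right 167°, forward 3.0 m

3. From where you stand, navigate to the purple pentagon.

turn right 137°, forward 6.9 m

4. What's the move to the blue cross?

turn left 100°, forward 7.8 m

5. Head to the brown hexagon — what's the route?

turn right 107°, forward 5.9 m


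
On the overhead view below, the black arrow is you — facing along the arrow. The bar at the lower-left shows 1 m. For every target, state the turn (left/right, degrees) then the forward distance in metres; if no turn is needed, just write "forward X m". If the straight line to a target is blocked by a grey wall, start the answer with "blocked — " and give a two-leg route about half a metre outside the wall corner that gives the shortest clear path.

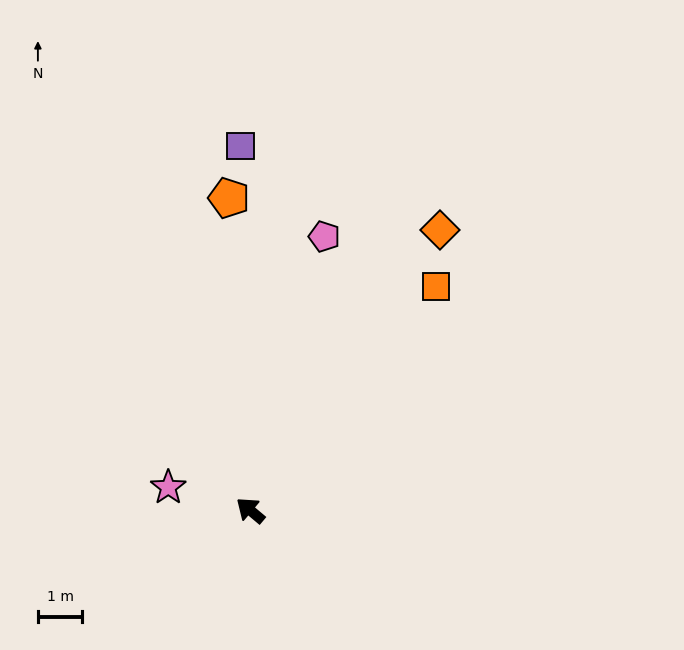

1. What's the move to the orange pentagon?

turn right 46°, forward 7.0 m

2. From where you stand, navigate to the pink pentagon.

turn right 65°, forward 6.4 m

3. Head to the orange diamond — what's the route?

turn right 84°, forward 7.6 m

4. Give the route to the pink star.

turn left 24°, forward 1.9 m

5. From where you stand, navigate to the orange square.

turn right 90°, forward 6.5 m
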